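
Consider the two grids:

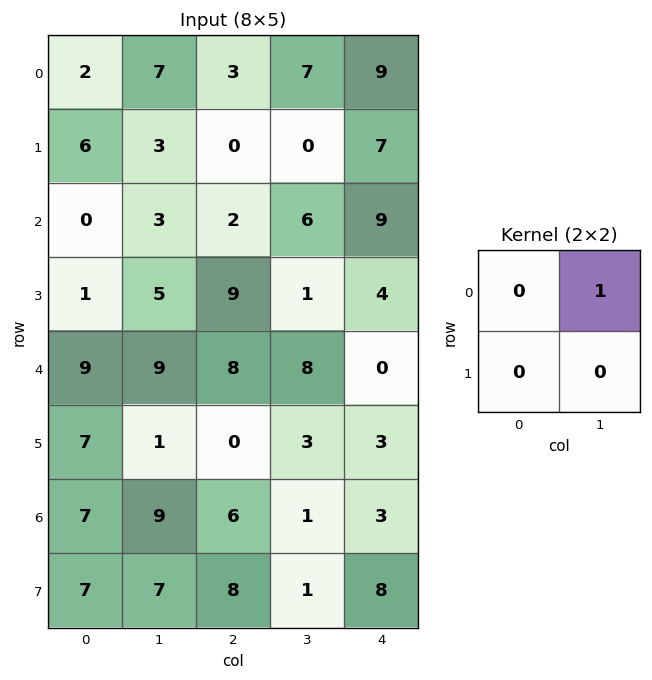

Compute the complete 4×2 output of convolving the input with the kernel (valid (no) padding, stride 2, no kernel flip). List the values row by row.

7 7
3 6
9 8
9 1

Output[0,0]: The receptive field on the input at this output position is [2 7 / 6 3]. Elementwise product with the kernel and sum: 7·1.
Output[0,1]: The receptive field on the input at this output position is [3 7 / 0 0]. Elementwise product with the kernel and sum: 7·1.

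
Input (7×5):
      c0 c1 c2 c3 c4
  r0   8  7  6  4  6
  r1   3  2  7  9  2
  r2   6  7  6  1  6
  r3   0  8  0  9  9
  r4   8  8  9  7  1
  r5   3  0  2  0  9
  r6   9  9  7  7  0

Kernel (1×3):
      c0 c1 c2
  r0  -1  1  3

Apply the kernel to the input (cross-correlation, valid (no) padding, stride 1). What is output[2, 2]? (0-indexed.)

13

The receptive field on the input at this output position is [6 1 6]. Elementwise product with the kernel and sum: 6·-1 + 1·1 + 6·3.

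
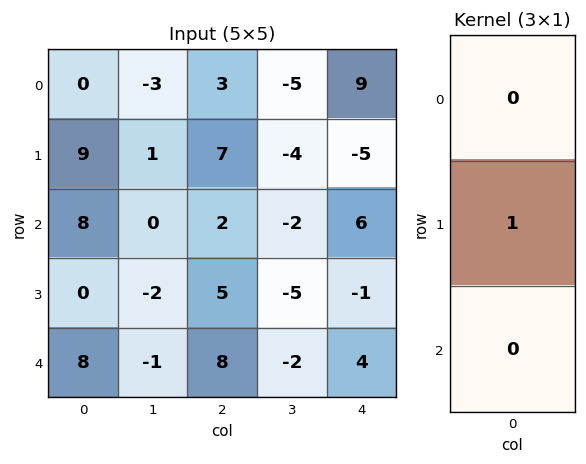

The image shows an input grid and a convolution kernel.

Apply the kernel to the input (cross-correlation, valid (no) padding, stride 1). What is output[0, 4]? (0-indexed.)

The receptive field on the input at this output position is [9 / -5 / 6]. Elementwise product with the kernel and sum: -5·1.

-5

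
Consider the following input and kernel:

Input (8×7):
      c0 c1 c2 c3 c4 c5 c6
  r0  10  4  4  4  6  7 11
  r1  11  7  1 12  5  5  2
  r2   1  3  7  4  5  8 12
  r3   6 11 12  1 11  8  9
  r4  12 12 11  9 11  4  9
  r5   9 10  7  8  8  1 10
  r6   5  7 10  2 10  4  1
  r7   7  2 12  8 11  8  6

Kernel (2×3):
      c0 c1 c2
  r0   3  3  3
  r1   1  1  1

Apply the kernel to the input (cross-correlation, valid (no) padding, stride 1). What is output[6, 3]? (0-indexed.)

The receptive field on the input at this output position is [2 10 4 / 8 11 8]. Elementwise product with the kernel and sum: 2·3 + 10·3 + 4·3 + 8·1 + 11·1 + 8·1.

75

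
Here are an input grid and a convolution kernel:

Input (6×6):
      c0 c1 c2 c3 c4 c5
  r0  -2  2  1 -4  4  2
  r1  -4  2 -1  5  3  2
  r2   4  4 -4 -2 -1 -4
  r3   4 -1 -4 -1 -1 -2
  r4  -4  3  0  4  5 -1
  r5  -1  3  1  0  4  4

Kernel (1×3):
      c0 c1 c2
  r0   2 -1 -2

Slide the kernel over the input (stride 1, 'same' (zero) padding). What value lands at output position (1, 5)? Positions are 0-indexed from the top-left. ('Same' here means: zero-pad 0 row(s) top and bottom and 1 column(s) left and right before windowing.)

The receptive field on the zero-padded input at this output position is [3 2 0]. Elementwise product with the kernel and sum: 3·2 + 2·-1 + 0·-2.

4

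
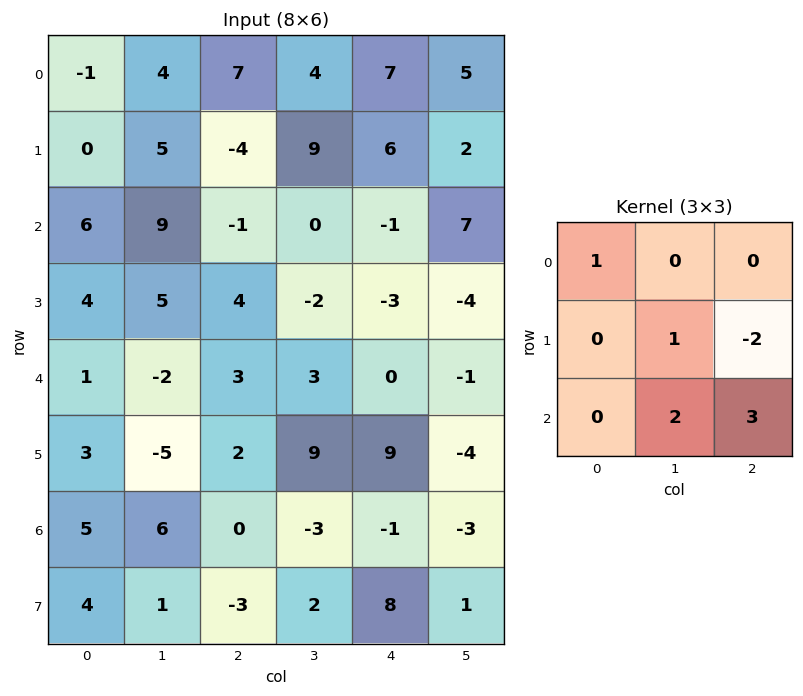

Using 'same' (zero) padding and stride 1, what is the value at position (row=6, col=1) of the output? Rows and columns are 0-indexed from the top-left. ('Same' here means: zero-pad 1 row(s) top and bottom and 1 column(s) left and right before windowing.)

The receptive field on the zero-padded input at this output position is [3 -5 2 / 5 6 0 / 4 1 -3]. Elementwise product with the kernel and sum: 3·1 + 6·1 + 0·-2 + 1·2 + -3·3.

2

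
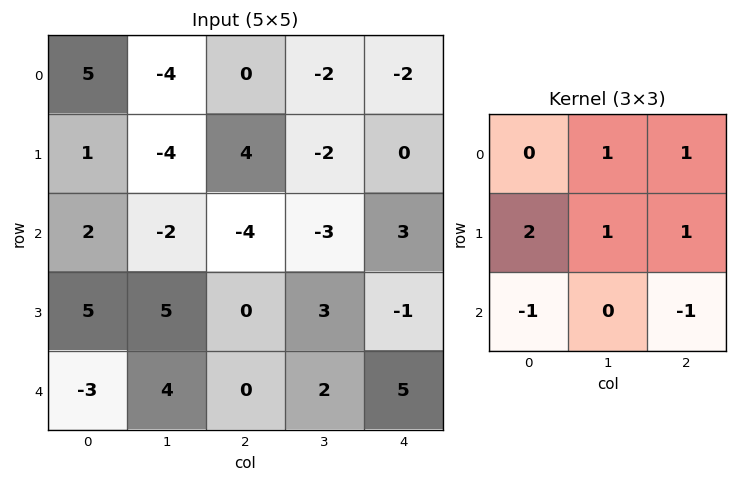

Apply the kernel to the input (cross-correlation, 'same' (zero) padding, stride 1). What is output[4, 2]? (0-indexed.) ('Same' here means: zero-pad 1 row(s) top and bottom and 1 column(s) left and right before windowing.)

13

The receptive field on the zero-padded input at this output position is [5 0 3 / 4 0 2 / 0 0 0]. Elementwise product with the kernel and sum: 0·1 + 3·1 + 4·2 + 0·1 + 2·1 + 0·-1 + 0·-1.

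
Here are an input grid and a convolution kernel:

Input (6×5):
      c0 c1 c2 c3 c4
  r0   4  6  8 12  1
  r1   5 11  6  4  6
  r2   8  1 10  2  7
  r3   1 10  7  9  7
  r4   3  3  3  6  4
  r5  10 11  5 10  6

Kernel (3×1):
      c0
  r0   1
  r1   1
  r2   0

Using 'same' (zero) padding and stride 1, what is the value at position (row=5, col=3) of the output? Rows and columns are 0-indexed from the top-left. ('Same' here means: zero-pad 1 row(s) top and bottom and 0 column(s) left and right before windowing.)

16

The receptive field on the zero-padded input at this output position is [6 / 10 / 0]. Elementwise product with the kernel and sum: 6·1 + 10·1.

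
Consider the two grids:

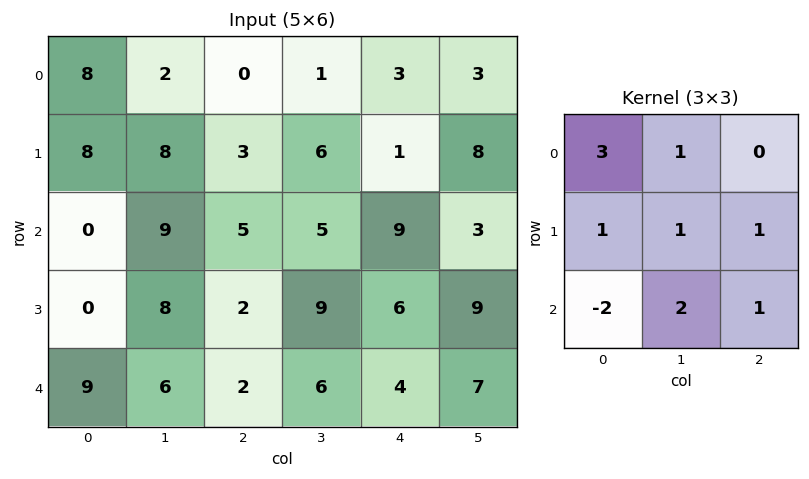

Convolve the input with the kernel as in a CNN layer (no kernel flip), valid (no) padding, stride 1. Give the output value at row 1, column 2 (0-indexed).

The receptive field on the input at this output position is [3 6 1 / 5 5 9 / 2 9 6]. Elementwise product with the kernel and sum: 3·3 + 6·1 + 5·1 + 5·1 + 9·1 + 2·-2 + 9·2 + 6·1.

54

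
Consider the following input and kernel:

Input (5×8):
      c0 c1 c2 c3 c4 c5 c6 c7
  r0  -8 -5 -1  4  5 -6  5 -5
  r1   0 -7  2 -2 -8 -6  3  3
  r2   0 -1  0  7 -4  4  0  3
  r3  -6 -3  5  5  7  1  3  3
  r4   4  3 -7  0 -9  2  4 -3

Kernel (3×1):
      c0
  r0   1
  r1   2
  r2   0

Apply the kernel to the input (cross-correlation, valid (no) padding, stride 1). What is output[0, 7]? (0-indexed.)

The receptive field on the input at this output position is [-5 / 3 / 3]. Elementwise product with the kernel and sum: -5·1 + 3·2.

1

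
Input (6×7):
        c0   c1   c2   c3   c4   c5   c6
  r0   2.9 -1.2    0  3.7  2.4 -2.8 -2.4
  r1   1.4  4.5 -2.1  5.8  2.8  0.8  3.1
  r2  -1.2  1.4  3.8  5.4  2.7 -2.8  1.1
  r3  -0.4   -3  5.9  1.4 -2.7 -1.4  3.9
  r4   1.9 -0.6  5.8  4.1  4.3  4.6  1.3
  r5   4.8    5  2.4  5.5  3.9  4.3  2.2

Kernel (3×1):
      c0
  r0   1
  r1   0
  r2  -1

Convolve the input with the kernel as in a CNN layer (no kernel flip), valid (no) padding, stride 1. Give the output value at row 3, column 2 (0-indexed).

The receptive field on the input at this output position is [5.9 / 5.8 / 2.4]. Elementwise product with the kernel and sum: 5.9·1 + 2.4·-1.

3.5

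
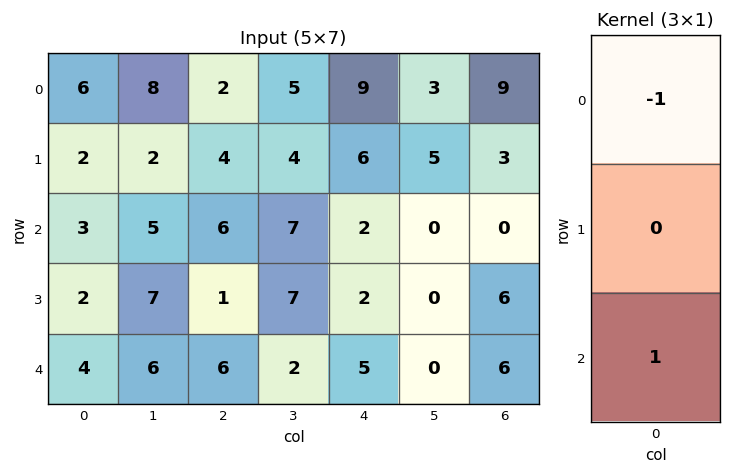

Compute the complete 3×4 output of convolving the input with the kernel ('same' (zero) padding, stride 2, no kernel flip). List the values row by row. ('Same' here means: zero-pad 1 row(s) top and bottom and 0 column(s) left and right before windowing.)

2 4 6 3
0 -3 -4 3
-2 -1 -2 -6

Output[0,0]: The receptive field on the zero-padded input at this output position is [0 / 6 / 2]. Elementwise product with the kernel and sum: 0·-1 + 2·1.
Output[0,1]: The receptive field on the zero-padded input at this output position is [0 / 2 / 4]. Elementwise product with the kernel and sum: 0·-1 + 4·1.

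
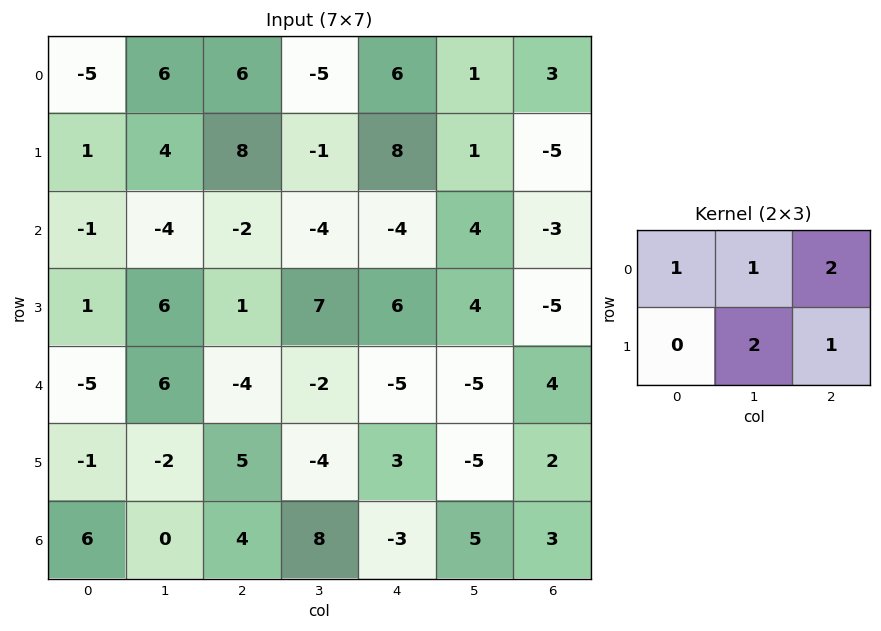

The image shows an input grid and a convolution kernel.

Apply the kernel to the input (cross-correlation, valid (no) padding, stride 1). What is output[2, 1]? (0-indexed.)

The receptive field on the input at this output position is [-4 -2 -4 / 6 1 7]. Elementwise product with the kernel and sum: -4·1 + -2·1 + -4·2 + 1·2 + 7·1.

-5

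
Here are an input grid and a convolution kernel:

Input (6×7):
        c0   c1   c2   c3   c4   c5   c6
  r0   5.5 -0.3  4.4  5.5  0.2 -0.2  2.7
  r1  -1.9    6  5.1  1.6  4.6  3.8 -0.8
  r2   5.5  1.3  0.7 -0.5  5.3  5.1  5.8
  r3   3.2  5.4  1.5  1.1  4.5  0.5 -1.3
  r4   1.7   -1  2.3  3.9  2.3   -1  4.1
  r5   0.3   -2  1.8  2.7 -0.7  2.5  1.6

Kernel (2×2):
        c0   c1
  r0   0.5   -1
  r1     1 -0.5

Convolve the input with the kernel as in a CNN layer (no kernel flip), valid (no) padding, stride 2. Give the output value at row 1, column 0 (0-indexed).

1.95

The receptive field on the input at this output position is [5.5 1.3 / 3.2 5.4]. Elementwise product with the kernel and sum: 5.5·0.5 + 1.3·-1 + 3.2·1 + 5.4·-0.5.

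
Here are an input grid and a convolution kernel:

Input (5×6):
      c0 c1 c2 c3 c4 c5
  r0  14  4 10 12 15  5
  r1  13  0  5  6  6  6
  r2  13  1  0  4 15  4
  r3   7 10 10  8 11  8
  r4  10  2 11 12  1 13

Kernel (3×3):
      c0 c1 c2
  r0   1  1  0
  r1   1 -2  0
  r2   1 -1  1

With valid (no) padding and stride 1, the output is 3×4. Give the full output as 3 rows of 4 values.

Output[0,0]: The receptive field on the input at this output position is [14 4 10 / 13 0 5 / 13 1 0]. Elementwise product with the kernel and sum: 14·1 + 4·1 + 13·1 + 0·-2 + 13·1 + 1·-1 + 0·1.
Output[0,1]: The receptive field on the input at this output position is [4 10 12 / 0 5 6 / 1 0 4]. Elementwise product with the kernel and sum: 4·1 + 10·1 + 0·1 + 5·-2 + 1·1 + 0·-1 + 4·1.

43 9 26 14
31 14 16 -9
20 -6 -2 29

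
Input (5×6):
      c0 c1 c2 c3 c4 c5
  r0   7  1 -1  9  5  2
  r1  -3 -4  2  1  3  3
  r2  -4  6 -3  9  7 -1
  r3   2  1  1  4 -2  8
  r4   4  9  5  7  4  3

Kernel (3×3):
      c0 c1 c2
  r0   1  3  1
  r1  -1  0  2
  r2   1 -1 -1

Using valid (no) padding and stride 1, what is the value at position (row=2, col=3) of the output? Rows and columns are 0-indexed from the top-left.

41

The receptive field on the input at this output position is [9 7 -1 / 4 -2 8 / 7 4 3]. Elementwise product with the kernel and sum: 9·1 + 7·3 + -1·1 + 4·-1 + 8·2 + 7·1 + 4·-1 + 3·-1.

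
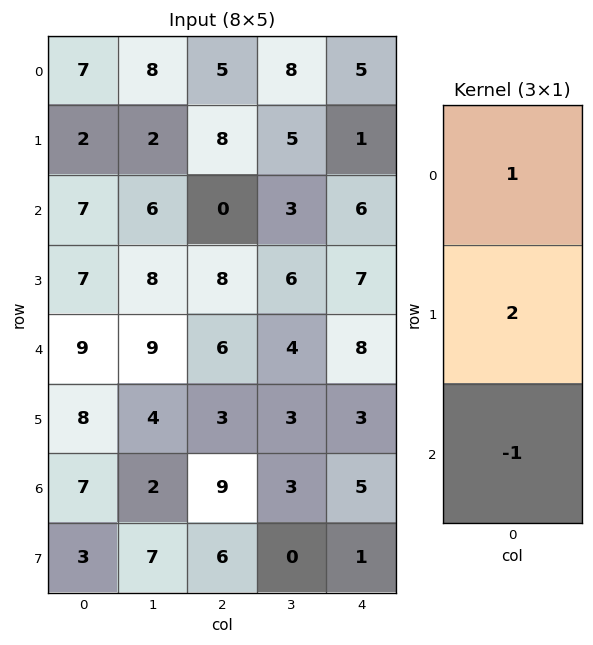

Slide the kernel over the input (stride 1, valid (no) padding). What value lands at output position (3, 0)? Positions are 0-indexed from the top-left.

17

The receptive field on the input at this output position is [7 / 9 / 8]. Elementwise product with the kernel and sum: 7·1 + 9·2 + 8·-1.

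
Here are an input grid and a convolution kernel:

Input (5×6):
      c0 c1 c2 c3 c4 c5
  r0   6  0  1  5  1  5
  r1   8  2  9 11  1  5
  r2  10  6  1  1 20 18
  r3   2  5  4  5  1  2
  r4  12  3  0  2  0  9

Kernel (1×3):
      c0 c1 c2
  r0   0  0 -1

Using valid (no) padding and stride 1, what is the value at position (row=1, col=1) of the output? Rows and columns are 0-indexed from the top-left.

-11

The receptive field on the input at this output position is [2 9 11]. Elementwise product with the kernel and sum: 11·-1.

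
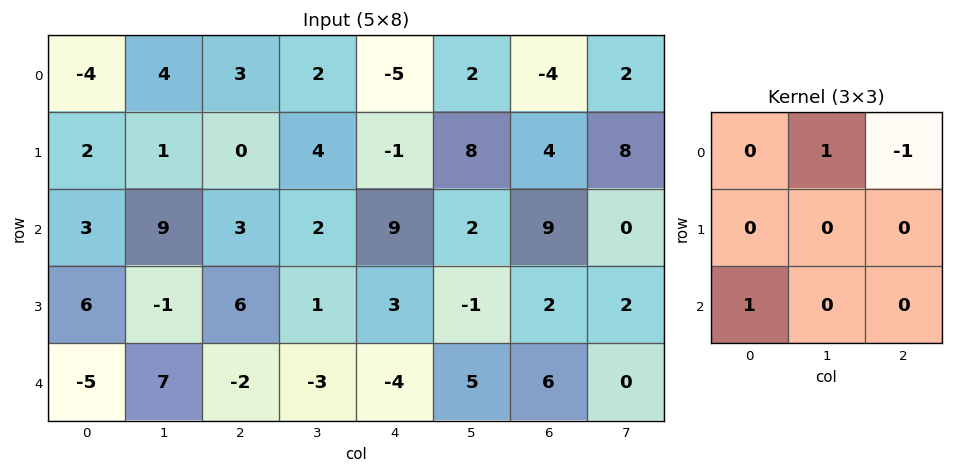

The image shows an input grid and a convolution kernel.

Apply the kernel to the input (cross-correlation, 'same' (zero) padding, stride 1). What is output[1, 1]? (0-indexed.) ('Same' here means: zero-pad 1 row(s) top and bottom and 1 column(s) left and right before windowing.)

4

The receptive field on the zero-padded input at this output position is [-4 4 3 / 2 1 0 / 3 9 3]. Elementwise product with the kernel and sum: 4·1 + 3·-1 + 3·1.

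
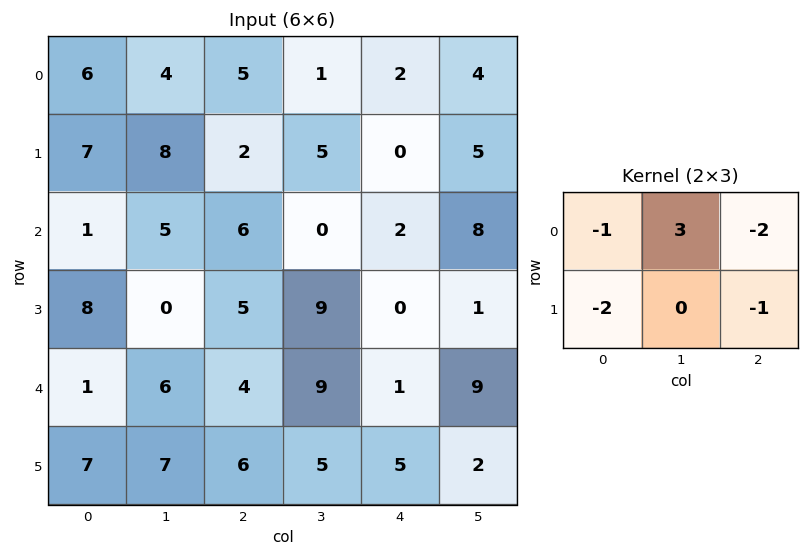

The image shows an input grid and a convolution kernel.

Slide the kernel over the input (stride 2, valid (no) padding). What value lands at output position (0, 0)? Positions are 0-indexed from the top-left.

The receptive field on the input at this output position is [6 4 5 / 7 8 2]. Elementwise product with the kernel and sum: 6·-1 + 4·3 + 5·-2 + 7·-2 + 2·-1.

-20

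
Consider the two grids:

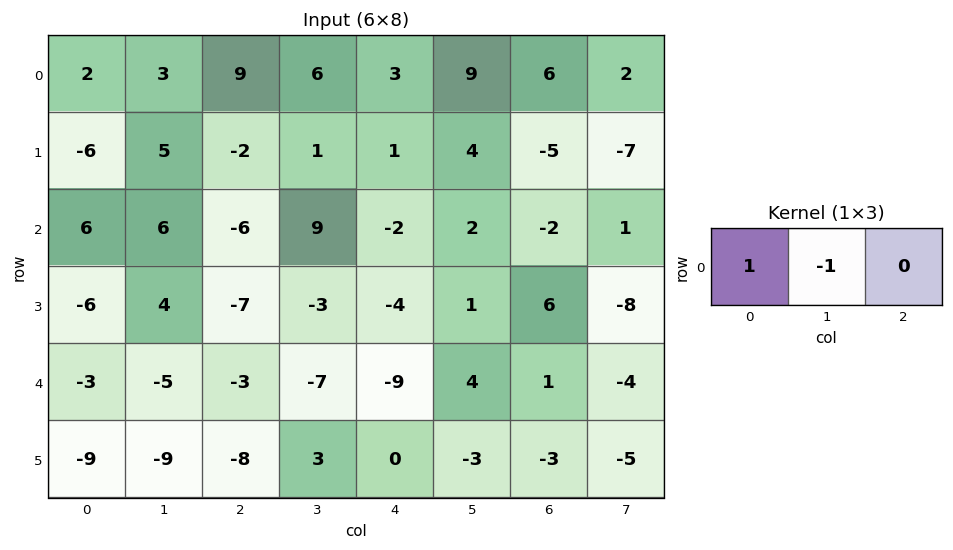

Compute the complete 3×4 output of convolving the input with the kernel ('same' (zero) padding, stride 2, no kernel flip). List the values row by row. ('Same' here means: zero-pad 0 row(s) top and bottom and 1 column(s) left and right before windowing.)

-2 -6 3 3
-6 12 11 4
3 -2 2 3

Output[0,0]: The receptive field on the zero-padded input at this output position is [0 2 3]. Elementwise product with the kernel and sum: 0·1 + 2·-1.
Output[0,1]: The receptive field on the zero-padded input at this output position is [3 9 6]. Elementwise product with the kernel and sum: 3·1 + 9·-1.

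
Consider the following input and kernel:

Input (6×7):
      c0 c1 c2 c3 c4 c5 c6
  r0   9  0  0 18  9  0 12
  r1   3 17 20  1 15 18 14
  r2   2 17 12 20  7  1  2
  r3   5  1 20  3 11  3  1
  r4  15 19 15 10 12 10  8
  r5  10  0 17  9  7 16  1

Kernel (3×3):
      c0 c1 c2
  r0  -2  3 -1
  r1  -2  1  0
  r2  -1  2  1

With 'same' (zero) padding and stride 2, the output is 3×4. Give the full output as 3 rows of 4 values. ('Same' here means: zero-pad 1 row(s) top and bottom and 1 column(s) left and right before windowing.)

32 24 20 22
5 45 14 5
49 75 37 -29

Output[0,0]: The receptive field on the zero-padded input at this output position is [0 0 0 / 0 9 0 / 0 3 17]. Elementwise product with the kernel and sum: 0·-2 + 0·3 + 0·-1 + 0·-2 + 9·1 + 0·-1 + 3·2 + 17·1.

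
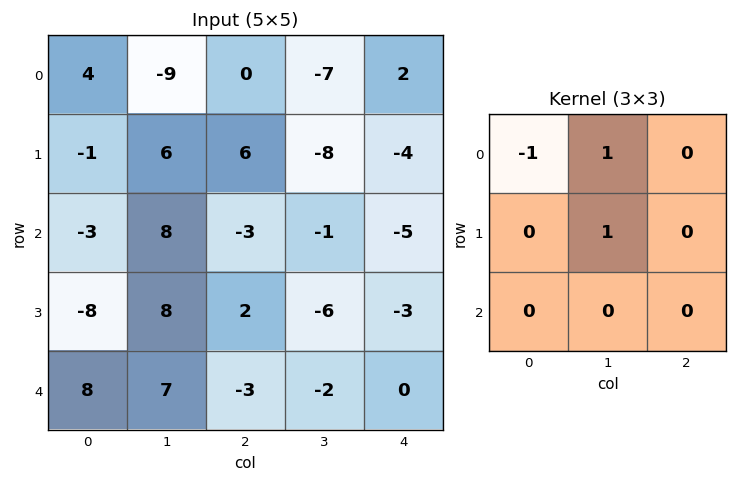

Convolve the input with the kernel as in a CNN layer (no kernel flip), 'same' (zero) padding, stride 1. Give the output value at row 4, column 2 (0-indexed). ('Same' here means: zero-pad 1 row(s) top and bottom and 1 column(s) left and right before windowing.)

-9

The receptive field on the zero-padded input at this output position is [8 2 -6 / 7 -3 -2 / 0 0 0]. Elementwise product with the kernel and sum: 8·-1 + 2·1 + -3·1.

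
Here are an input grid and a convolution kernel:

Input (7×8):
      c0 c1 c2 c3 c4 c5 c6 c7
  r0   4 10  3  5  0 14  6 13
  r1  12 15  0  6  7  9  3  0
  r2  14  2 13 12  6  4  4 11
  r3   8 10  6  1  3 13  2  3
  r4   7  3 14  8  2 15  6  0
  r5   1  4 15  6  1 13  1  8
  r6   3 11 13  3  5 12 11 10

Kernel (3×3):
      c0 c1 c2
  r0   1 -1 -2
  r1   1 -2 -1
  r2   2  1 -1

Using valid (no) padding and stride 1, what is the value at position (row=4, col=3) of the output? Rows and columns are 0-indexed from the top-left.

-34

The receptive field on the input at this output position is [8 2 15 / 6 1 13 / 3 5 12]. Elementwise product with the kernel and sum: 8·1 + 2·-1 + 15·-2 + 6·1 + 1·-2 + 13·-1 + 3·2 + 5·1 + 12·-1.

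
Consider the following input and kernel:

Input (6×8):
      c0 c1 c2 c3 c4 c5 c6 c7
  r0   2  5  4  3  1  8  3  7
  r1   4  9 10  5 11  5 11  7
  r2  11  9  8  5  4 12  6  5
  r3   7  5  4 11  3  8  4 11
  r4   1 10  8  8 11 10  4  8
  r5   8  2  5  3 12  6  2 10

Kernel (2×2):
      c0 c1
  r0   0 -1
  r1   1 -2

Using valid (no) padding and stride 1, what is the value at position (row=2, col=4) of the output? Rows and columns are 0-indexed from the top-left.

The receptive field on the input at this output position is [4 12 / 3 8]. Elementwise product with the kernel and sum: 12·-1 + 3·1 + 8·-2.

-25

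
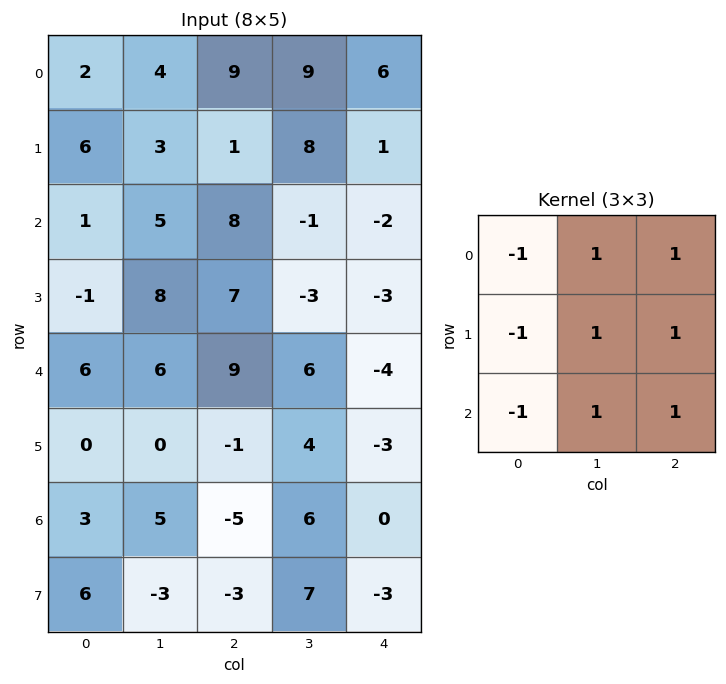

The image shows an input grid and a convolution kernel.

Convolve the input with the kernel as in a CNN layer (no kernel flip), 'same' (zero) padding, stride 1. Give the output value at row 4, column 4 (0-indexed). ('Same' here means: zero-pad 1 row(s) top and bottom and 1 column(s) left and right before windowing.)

-17

The receptive field on the zero-padded input at this output position is [-3 -3 0 / 6 -4 0 / 4 -3 0]. Elementwise product with the kernel and sum: -3·-1 + -3·1 + 0·1 + 6·-1 + -4·1 + 0·1 + 4·-1 + -3·1 + 0·1.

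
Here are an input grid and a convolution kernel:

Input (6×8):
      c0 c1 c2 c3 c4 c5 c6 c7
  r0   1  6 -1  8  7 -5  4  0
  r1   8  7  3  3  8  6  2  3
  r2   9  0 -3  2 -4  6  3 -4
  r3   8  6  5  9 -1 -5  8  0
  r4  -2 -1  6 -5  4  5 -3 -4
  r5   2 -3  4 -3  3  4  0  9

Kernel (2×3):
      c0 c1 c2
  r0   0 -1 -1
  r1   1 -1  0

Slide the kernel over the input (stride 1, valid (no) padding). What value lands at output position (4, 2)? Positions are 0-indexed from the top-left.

8

The receptive field on the input at this output position is [6 -5 4 / 4 -3 3]. Elementwise product with the kernel and sum: -5·-1 + 4·-1 + 4·1 + -3·-1.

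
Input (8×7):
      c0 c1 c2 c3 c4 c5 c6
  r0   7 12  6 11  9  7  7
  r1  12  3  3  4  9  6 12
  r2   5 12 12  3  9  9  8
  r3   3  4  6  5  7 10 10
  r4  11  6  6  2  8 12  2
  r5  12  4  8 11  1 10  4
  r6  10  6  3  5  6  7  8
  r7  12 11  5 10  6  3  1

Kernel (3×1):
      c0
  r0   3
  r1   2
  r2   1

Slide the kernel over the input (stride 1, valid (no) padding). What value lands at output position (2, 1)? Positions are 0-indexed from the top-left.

The receptive field on the input at this output position is [12 / 4 / 6]. Elementwise product with the kernel and sum: 12·3 + 4·2 + 6·1.

50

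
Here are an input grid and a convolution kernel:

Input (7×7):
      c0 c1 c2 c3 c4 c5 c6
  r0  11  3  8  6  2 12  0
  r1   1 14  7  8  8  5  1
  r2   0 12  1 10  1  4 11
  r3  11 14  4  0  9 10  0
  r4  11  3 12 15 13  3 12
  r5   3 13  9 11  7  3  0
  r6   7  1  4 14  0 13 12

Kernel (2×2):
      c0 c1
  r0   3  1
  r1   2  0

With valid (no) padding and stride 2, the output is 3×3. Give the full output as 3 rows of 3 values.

38 44 34
34 21 25
42 69 56

Output[0,0]: The receptive field on the input at this output position is [11 3 / 1 14]. Elementwise product with the kernel and sum: 11·3 + 3·1 + 1·2.
Output[0,1]: The receptive field on the input at this output position is [8 6 / 7 8]. Elementwise product with the kernel and sum: 8·3 + 6·1 + 7·2.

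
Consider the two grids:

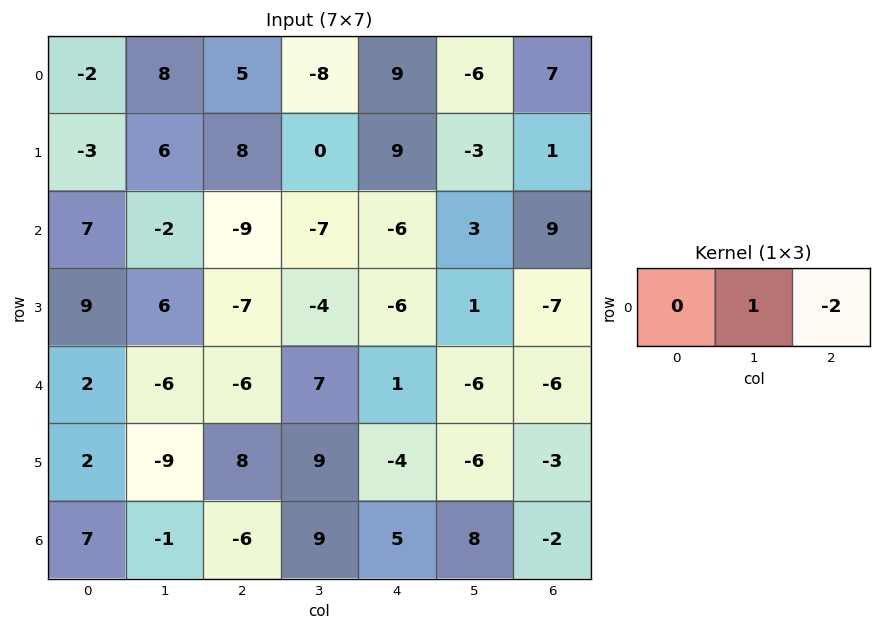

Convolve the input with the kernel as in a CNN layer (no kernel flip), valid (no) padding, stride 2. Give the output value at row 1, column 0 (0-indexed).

16

The receptive field on the input at this output position is [7 -2 -9]. Elementwise product with the kernel and sum: -2·1 + -9·-2.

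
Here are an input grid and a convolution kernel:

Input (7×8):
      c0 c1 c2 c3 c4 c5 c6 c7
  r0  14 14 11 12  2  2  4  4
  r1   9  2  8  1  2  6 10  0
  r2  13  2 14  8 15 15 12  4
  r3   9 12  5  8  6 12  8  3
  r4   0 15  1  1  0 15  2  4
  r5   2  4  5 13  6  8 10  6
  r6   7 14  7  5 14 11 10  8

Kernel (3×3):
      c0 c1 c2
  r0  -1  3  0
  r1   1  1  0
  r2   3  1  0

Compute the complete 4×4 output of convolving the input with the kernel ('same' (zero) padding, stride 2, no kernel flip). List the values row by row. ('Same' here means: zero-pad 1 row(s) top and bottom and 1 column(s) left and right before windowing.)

Output[0,0]: The receptive field on the zero-padded input at this output position is [0 0 0 / 0 14 14 / 0 9 2]. Elementwise product with the kernel and sum: 0·-1 + 0·3 + 0·1 + 14·1 + 0·3 + 9·1.
Output[0,1]: The receptive field on the zero-padded input at this output position is [0 0 0 / 14 11 12 / 2 8 1]. Elementwise product with the kernel and sum: 0·-1 + 0·3 + 14·1 + 11·1 + 2·3 + 8·1.

23 39 19 34
49 79 58 95
29 36 56 63
13 32 24 43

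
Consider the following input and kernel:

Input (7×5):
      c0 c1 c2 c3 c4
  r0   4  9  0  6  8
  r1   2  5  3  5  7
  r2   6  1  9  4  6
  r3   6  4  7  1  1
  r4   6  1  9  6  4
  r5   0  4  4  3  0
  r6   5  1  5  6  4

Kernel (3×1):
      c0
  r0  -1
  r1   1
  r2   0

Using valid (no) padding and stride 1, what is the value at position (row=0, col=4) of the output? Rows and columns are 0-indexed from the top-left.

The receptive field on the input at this output position is [8 / 7 / 6]. Elementwise product with the kernel and sum: 8·-1 + 7·1.

-1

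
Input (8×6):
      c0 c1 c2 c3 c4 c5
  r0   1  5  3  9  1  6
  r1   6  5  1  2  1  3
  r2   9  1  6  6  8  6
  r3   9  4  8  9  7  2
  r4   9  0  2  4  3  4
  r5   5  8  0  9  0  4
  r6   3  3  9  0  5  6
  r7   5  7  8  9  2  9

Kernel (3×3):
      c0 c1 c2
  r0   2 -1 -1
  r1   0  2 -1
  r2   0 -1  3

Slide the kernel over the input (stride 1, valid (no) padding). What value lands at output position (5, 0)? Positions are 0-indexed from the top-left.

The receptive field on the input at this output position is [5 8 0 / 3 3 9 / 5 7 8]. Elementwise product with the kernel and sum: 5·2 + 8·-1 + 0·-1 + 3·2 + 9·-1 + 7·-1 + 8·3.

16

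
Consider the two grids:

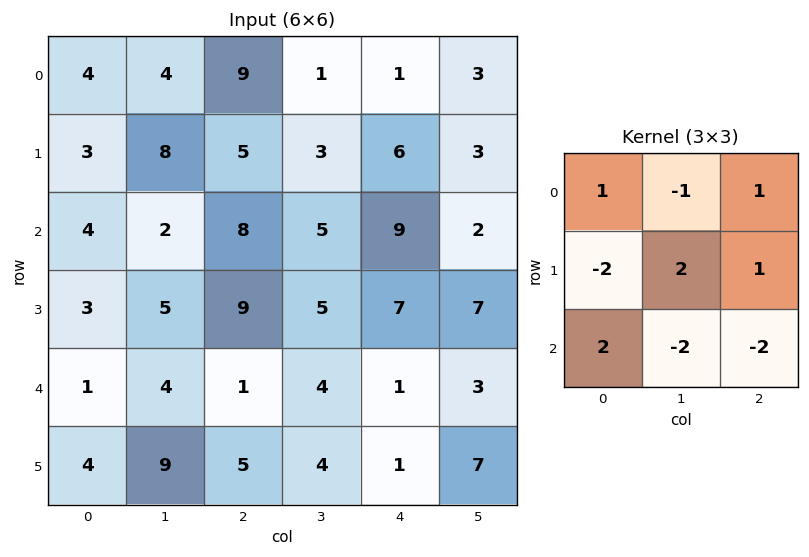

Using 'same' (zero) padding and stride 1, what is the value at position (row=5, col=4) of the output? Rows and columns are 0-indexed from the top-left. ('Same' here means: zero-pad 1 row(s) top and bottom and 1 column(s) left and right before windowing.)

7

The receptive field on the zero-padded input at this output position is [4 1 3 / 4 1 7 / 0 0 0]. Elementwise product with the kernel and sum: 4·1 + 1·-1 + 3·1 + 4·-2 + 1·2 + 7·1 + 0·2 + 0·-2 + 0·-2.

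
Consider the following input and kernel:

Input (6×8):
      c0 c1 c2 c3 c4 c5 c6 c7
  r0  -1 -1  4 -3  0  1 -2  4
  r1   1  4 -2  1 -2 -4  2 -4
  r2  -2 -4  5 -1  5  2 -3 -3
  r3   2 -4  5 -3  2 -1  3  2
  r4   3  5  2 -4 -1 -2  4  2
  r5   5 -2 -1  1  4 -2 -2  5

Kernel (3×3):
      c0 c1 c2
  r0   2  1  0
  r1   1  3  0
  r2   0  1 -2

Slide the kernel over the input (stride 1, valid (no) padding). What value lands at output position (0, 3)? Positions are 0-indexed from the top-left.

-10

The receptive field on the input at this output position is [-3 0 1 / 1 -2 -4 / -1 5 2]. Elementwise product with the kernel and sum: -3·2 + 0·1 + 1·1 + -2·3 + 5·1 + 2·-2.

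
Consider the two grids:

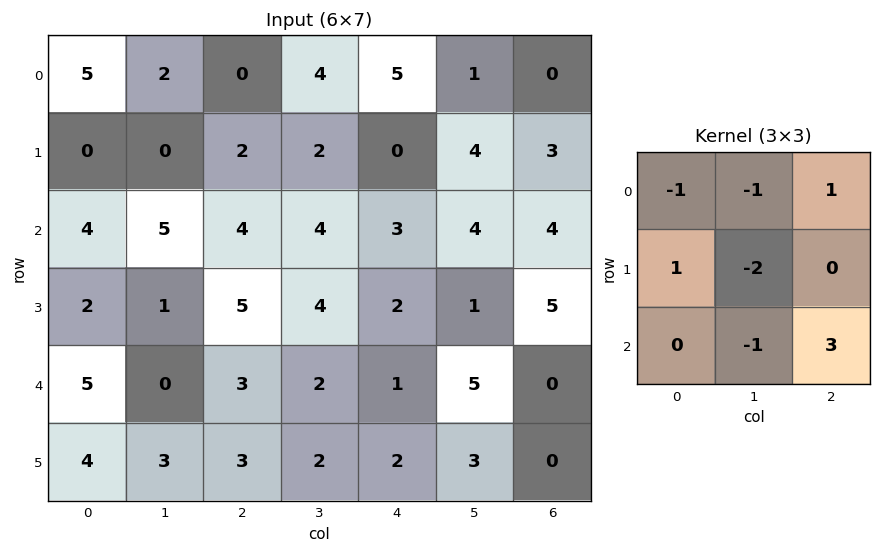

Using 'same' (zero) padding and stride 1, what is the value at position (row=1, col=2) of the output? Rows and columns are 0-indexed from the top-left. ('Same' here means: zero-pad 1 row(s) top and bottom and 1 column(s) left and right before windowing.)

The receptive field on the zero-padded input at this output position is [2 0 4 / 0 2 2 / 5 4 4]. Elementwise product with the kernel and sum: 2·-1 + 0·-1 + 4·1 + 0·1 + 2·-2 + 4·-1 + 4·3.

6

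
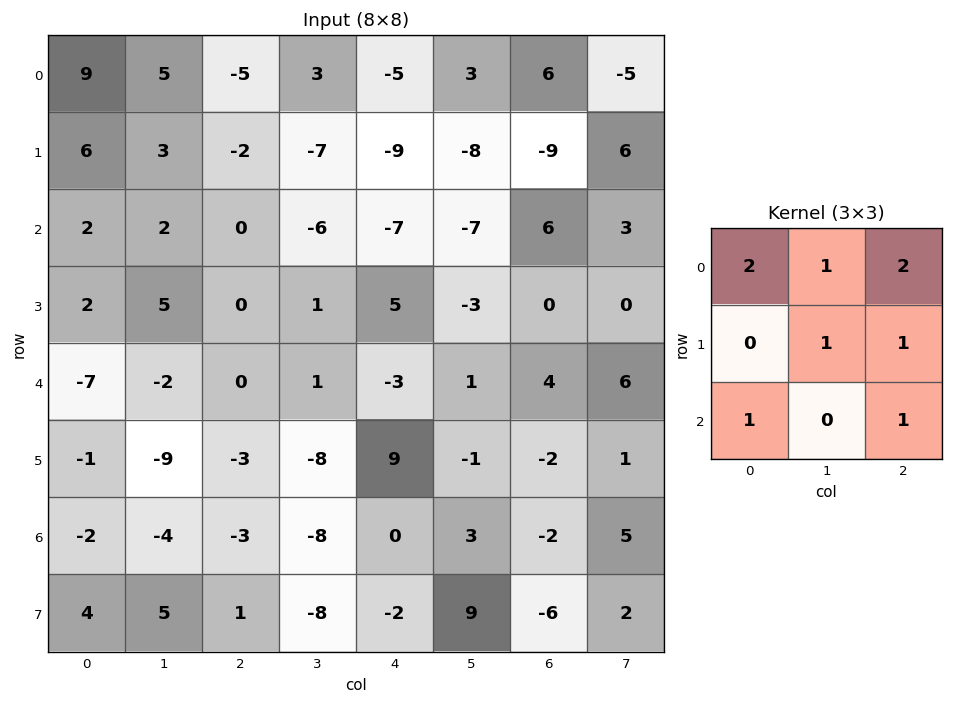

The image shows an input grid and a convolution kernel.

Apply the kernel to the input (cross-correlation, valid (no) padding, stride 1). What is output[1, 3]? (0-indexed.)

The receptive field on the input at this output position is [-7 -9 -8 / -6 -7 -7 / 1 5 -3]. Elementwise product with the kernel and sum: -7·2 + -9·1 + -8·2 + -7·1 + -7·1 + 1·1 + -3·1.

-55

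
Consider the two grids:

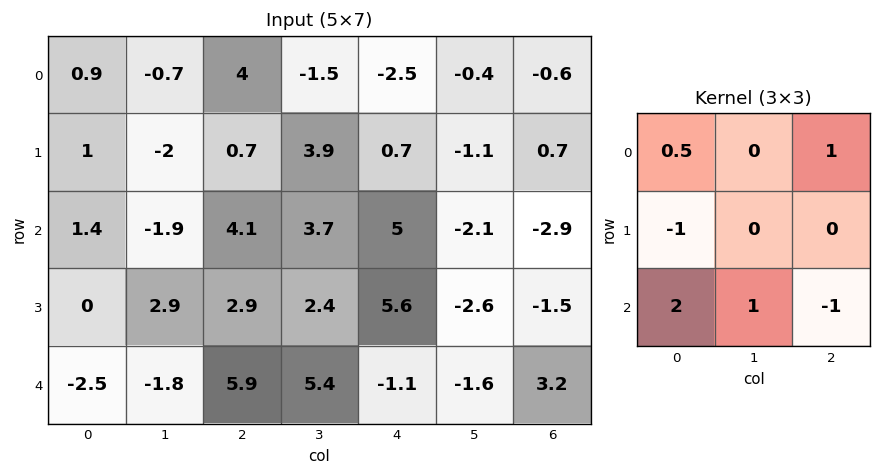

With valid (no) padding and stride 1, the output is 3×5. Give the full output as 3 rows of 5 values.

Output[0,0]: The receptive field on the input at this output position is [0.9 -0.7 4 / 1 -2 0.7 / 1.4 -1.9 4.1]. Elementwise product with the kernel and sum: 0.9·0.5 + 4·1 + 1·-1 + 1.4·2 + -1.9·1 + 4.1·-1.

0.25 -3.25 5.7 9.45 8.25
-0.2 11.1 -0.45 10.15 6.15
-7.9 -3.25 22.45 8.65 -13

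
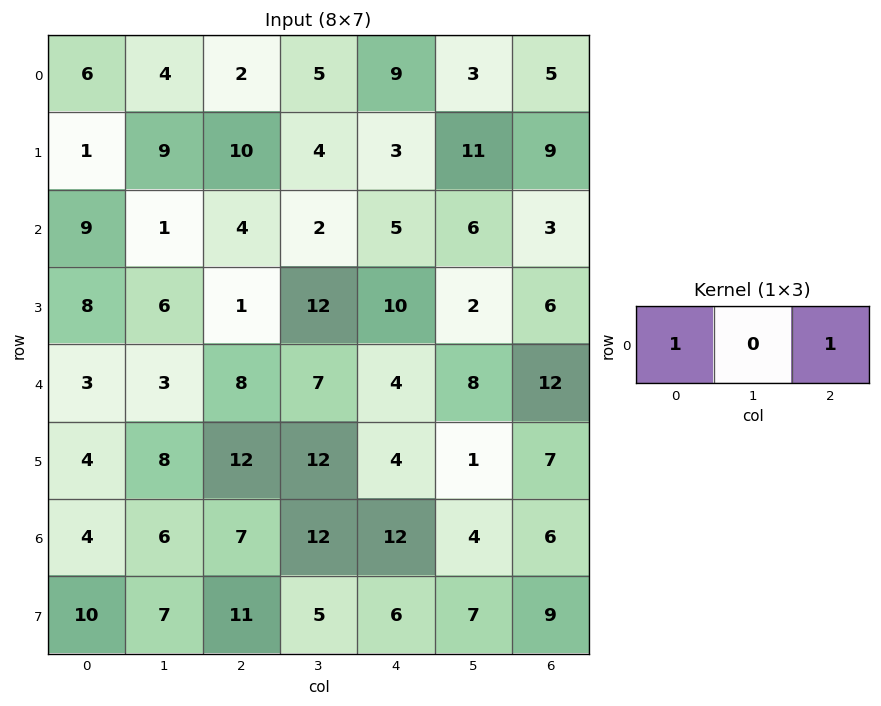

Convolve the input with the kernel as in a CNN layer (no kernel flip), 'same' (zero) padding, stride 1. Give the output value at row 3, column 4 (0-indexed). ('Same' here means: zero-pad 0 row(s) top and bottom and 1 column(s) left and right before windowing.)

The receptive field on the zero-padded input at this output position is [12 10 2]. Elementwise product with the kernel and sum: 12·1 + 2·1.

14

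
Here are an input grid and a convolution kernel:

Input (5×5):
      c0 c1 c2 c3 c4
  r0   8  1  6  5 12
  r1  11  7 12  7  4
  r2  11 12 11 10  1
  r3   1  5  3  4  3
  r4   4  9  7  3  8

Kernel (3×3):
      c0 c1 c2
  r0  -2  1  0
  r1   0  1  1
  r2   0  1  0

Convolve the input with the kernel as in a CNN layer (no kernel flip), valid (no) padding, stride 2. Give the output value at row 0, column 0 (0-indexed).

The receptive field on the input at this output position is [8 1 6 / 11 7 12 / 11 12 11]. Elementwise product with the kernel and sum: 8·-2 + 1·1 + 7·1 + 12·1 + 12·1.

16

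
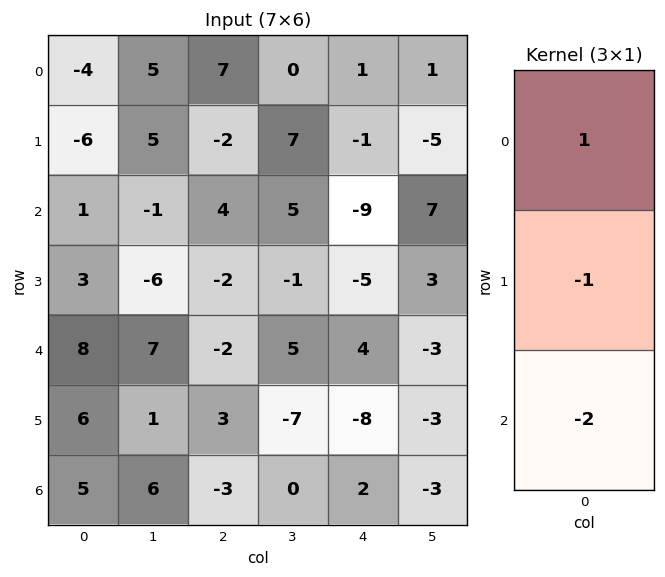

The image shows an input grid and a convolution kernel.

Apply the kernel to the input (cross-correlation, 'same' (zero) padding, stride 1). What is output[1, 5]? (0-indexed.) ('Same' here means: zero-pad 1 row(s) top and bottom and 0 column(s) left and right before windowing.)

-8

The receptive field on the zero-padded input at this output position is [1 / -5 / 7]. Elementwise product with the kernel and sum: 1·1 + -5·-1 + 7·-2.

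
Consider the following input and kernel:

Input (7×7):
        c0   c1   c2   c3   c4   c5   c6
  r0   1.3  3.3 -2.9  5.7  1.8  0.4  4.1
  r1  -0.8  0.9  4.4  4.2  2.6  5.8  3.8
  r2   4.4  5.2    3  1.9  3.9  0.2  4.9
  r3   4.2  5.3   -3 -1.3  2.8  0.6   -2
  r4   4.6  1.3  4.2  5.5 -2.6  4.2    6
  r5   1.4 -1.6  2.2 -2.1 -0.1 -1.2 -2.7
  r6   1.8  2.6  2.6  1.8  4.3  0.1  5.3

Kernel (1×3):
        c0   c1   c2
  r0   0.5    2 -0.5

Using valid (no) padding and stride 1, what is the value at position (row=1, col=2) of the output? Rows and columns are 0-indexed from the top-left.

The receptive field on the input at this output position is [4.4 4.2 2.6]. Elementwise product with the kernel and sum: 4.4·0.5 + 4.2·2 + 2.6·-0.5.

9.3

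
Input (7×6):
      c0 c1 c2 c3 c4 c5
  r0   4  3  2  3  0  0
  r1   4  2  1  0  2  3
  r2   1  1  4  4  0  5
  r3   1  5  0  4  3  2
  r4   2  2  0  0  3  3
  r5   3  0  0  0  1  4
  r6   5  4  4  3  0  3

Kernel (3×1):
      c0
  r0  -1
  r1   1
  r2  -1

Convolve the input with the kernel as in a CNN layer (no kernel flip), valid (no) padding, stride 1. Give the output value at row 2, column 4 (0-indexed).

0

The receptive field on the input at this output position is [0 / 3 / 3]. Elementwise product with the kernel and sum: 0·-1 + 3·1 + 3·-1.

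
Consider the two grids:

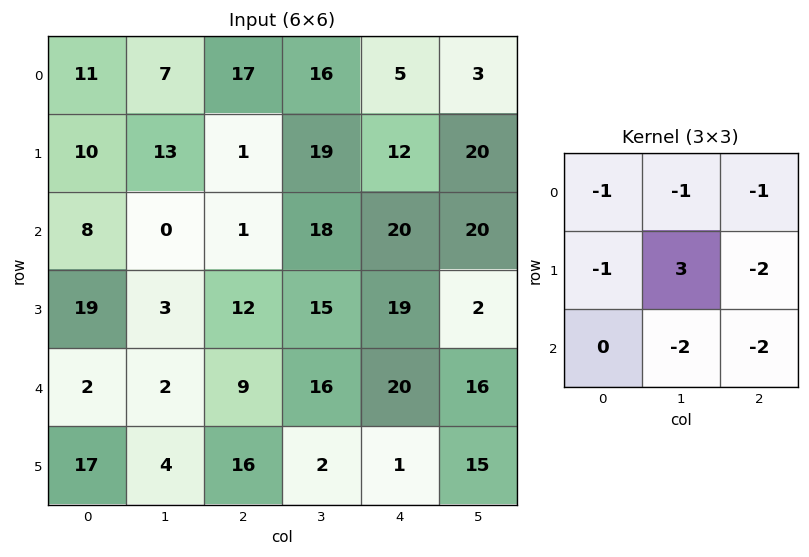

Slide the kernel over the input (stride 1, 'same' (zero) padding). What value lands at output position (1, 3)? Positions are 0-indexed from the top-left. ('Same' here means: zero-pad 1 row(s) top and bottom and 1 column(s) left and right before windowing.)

The receptive field on the zero-padded input at this output position is [17 16 5 / 1 19 12 / 1 18 20]. Elementwise product with the kernel and sum: 17·-1 + 16·-1 + 5·-1 + 1·-1 + 19·3 + 12·-2 + 18·-2 + 20·-2.

-82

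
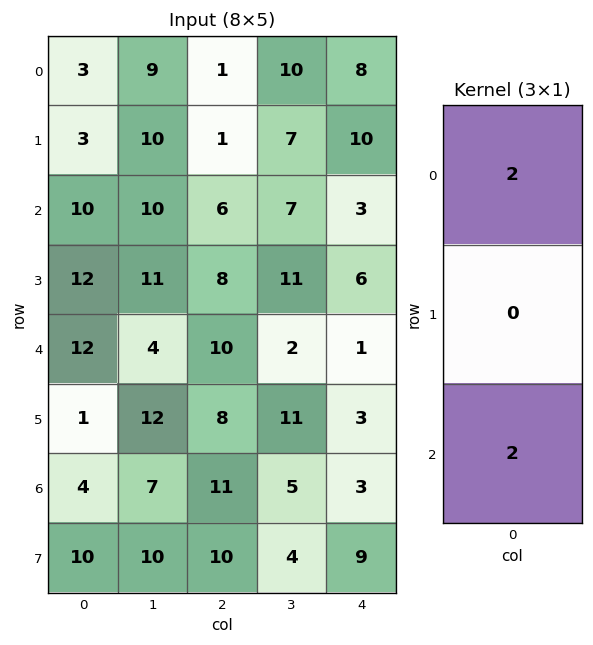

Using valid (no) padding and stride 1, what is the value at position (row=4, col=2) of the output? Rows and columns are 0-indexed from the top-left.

The receptive field on the input at this output position is [10 / 8 / 11]. Elementwise product with the kernel and sum: 10·2 + 11·2.

42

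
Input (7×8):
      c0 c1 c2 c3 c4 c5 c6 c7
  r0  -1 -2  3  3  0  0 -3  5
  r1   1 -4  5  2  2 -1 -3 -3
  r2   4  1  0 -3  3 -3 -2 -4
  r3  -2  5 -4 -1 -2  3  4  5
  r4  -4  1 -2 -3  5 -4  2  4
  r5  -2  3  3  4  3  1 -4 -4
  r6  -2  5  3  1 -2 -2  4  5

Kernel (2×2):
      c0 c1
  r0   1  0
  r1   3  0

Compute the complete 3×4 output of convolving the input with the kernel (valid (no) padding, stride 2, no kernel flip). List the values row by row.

Output[0,0]: The receptive field on the input at this output position is [-1 -2 / 1 -4]. Elementwise product with the kernel and sum: -1·1 + 1·3.

2 18 6 -12
-2 -12 -3 10
-10 7 14 -10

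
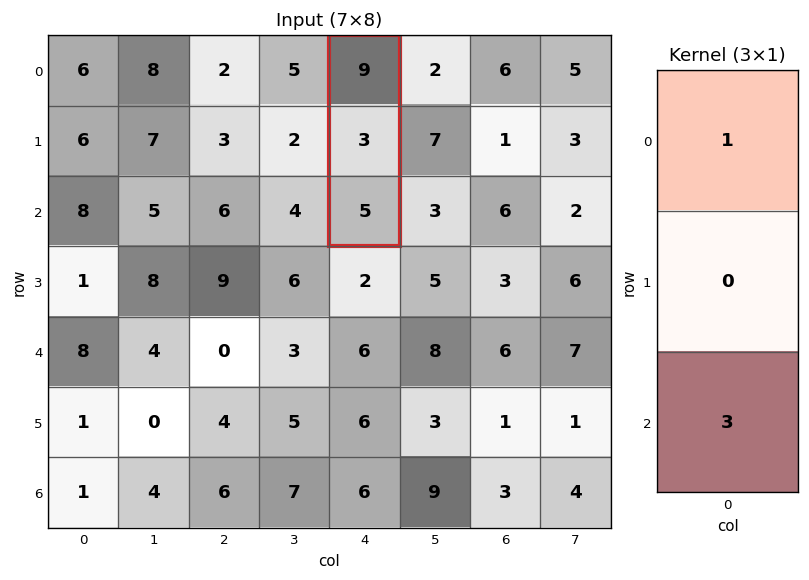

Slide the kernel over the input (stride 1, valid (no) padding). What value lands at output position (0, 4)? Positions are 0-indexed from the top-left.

The receptive field on the input at this output position is [9 / 3 / 5]. Elementwise product with the kernel and sum: 9·1 + 5·3.

24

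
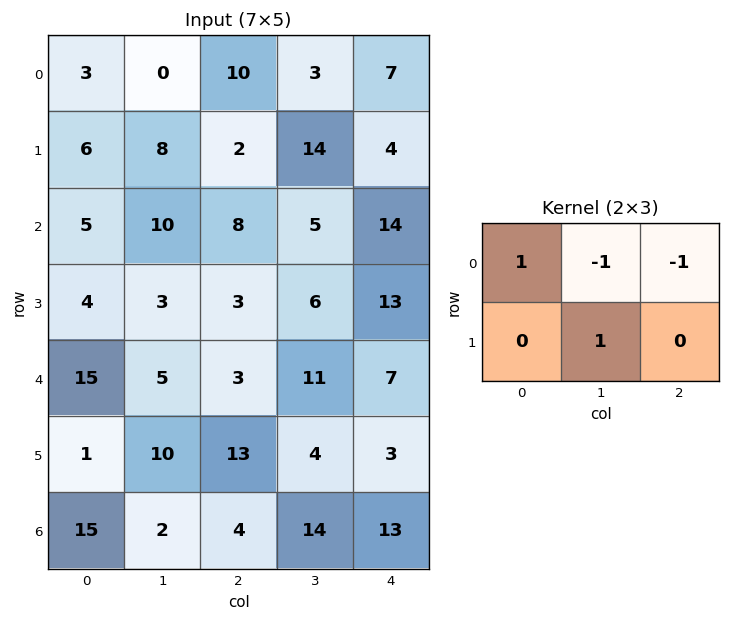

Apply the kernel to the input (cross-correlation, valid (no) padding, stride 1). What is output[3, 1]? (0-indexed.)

The receptive field on the input at this output position is [3 3 6 / 5 3 11]. Elementwise product with the kernel and sum: 3·1 + 3·-1 + 6·-1 + 3·1.

-3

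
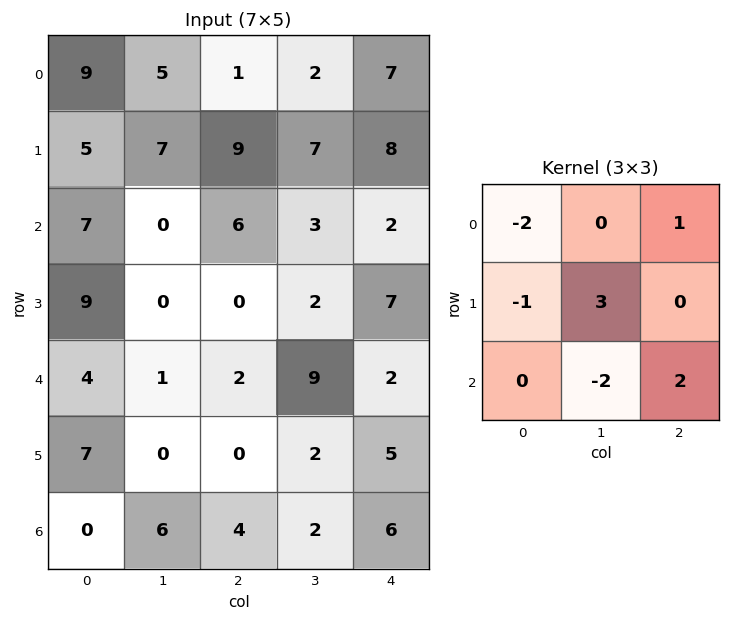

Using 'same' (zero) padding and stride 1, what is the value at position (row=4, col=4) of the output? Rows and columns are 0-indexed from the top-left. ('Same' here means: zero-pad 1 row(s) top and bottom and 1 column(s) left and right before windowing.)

The receptive field on the zero-padded input at this output position is [2 7 0 / 9 2 0 / 2 5 0]. Elementwise product with the kernel and sum: 2·-2 + 0·1 + 9·-1 + 2·3 + 5·-2 + 0·2.

-17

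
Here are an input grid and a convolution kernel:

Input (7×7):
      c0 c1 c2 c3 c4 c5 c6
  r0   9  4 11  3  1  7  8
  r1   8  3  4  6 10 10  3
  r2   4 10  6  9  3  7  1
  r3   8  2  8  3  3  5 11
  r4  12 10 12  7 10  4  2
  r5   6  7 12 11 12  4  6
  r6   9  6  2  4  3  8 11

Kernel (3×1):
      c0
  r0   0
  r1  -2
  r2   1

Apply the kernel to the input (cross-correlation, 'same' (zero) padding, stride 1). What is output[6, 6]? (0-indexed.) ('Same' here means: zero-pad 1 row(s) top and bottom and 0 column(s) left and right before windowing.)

The receptive field on the zero-padded input at this output position is [6 / 11 / 0]. Elementwise product with the kernel and sum: 11·-2 + 0·1.

-22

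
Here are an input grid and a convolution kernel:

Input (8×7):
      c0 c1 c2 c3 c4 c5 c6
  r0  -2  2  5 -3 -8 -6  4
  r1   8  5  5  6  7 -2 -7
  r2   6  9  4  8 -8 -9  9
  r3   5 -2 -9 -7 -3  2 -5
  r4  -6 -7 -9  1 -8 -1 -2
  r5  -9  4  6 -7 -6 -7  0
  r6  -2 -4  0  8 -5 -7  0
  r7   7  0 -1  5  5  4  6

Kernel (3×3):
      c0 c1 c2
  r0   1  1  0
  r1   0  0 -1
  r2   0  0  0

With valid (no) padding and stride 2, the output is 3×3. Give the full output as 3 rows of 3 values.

Output[0,0]: The receptive field on the input at this output position is [-2 2 5 / 8 5 5 / 6 9 4]. Elementwise product with the kernel and sum: -2·1 + 2·1 + 5·-1.
Output[0,1]: The receptive field on the input at this output position is [5 -3 -8 / 5 6 7 / 4 8 -8]. Elementwise product with the kernel and sum: 5·1 + -3·1 + 7·-1.

-5 -5 -7
24 15 -12
-19 -2 -9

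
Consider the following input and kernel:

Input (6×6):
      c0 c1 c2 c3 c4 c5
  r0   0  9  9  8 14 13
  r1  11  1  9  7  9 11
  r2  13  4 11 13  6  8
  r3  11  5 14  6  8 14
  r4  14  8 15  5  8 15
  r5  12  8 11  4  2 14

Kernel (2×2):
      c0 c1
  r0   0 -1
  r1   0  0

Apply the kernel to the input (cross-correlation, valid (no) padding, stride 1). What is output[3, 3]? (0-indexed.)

The receptive field on the input at this output position is [6 8 / 5 8]. Elementwise product with the kernel and sum: 8·-1.

-8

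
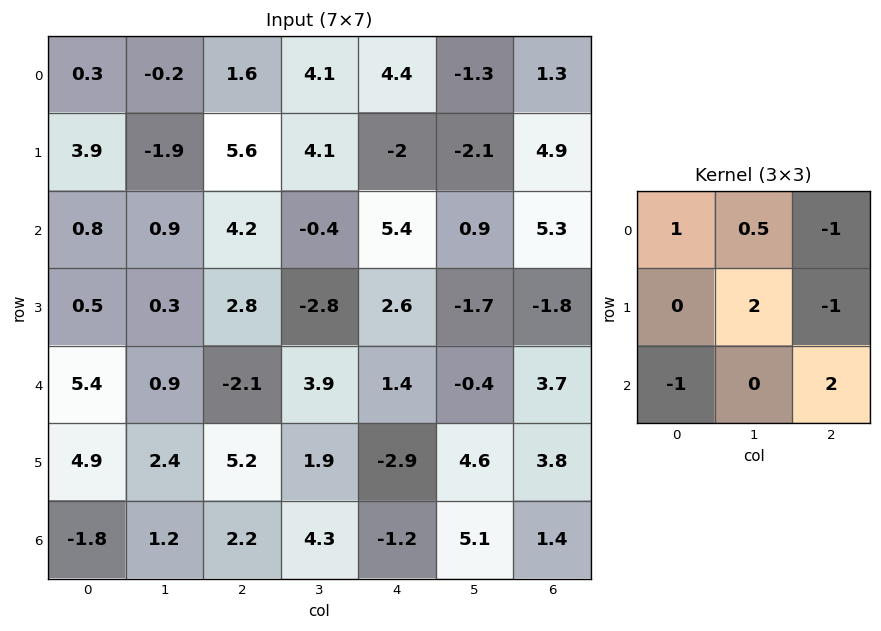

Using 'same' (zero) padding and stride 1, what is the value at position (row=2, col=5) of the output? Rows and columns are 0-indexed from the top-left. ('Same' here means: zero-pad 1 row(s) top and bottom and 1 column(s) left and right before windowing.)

-17.65

The receptive field on the zero-padded input at this output position is [-2 -2.1 4.9 / 5.4 0.9 5.3 / 2.6 -1.7 -1.8]. Elementwise product with the kernel and sum: -2·1 + -2.1·0.5 + 4.9·-1 + 0.9·2 + 5.3·-1 + 2.6·-1 + -1.8·2.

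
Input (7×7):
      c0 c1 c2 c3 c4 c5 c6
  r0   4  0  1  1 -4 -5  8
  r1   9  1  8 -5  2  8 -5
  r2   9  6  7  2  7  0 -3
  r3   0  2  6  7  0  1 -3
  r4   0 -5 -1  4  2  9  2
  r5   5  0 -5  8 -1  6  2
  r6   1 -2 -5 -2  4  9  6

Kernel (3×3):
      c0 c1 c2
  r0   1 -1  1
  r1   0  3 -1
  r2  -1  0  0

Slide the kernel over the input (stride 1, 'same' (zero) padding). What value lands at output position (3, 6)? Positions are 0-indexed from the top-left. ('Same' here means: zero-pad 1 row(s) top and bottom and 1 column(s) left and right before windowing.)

-15

The receptive field on the zero-padded input at this output position is [0 -3 0 / 1 -3 0 / 9 2 0]. Elementwise product with the kernel and sum: 0·1 + -3·-1 + 0·1 + -3·3 + 0·-1 + 9·-1.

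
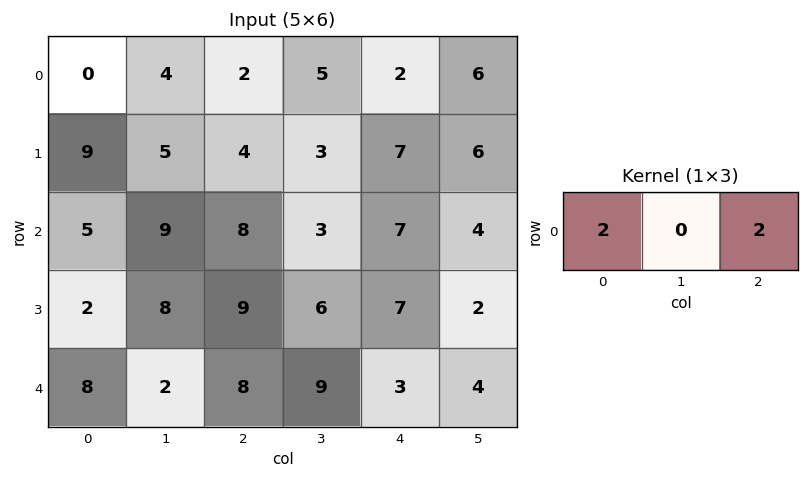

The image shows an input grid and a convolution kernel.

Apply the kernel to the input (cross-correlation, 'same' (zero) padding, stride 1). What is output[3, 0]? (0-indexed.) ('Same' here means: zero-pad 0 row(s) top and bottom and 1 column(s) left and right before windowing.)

16

The receptive field on the zero-padded input at this output position is [0 2 8]. Elementwise product with the kernel and sum: 0·2 + 8·2.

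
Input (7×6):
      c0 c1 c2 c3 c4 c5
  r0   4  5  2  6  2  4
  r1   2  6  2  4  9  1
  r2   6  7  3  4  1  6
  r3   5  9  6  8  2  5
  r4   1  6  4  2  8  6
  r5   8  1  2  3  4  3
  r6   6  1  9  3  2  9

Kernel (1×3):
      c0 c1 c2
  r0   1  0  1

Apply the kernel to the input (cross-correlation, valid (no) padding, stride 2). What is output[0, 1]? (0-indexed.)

The receptive field on the input at this output position is [2 6 2]. Elementwise product with the kernel and sum: 2·1 + 2·1.

4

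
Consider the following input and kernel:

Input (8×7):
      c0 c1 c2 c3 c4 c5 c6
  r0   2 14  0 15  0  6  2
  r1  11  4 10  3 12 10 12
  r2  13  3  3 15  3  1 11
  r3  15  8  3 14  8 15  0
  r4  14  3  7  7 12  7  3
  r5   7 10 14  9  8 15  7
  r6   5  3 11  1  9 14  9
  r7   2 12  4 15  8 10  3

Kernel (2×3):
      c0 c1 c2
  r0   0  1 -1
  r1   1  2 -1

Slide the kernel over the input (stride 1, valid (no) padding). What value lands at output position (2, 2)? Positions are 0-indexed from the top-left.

The receptive field on the input at this output position is [3 15 3 / 3 14 8]. Elementwise product with the kernel and sum: 15·1 + 3·-1 + 3·1 + 14·2 + 8·-1.

35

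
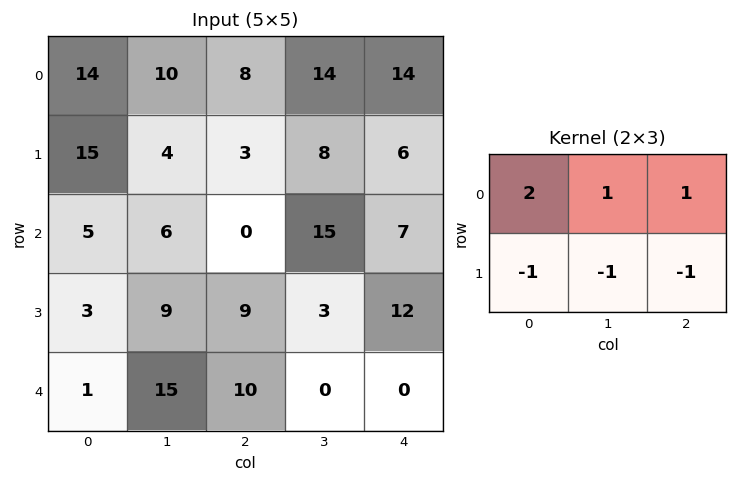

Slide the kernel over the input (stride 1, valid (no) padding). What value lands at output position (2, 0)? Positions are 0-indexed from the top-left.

The receptive field on the input at this output position is [5 6 0 / 3 9 9]. Elementwise product with the kernel and sum: 5·2 + 6·1 + 0·1 + 3·-1 + 9·-1 + 9·-1.

-5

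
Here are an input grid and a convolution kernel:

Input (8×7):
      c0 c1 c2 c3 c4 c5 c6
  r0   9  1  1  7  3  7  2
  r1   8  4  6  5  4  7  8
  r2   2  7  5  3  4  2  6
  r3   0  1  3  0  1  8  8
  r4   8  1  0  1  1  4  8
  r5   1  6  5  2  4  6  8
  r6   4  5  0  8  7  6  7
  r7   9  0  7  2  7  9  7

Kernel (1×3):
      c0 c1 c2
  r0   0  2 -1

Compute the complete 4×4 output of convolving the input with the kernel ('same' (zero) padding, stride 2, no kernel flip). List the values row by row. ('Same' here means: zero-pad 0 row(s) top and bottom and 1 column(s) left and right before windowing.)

17 -5 -1 4
-3 7 6 12
15 -1 -2 16
3 -8 8 14

Output[0,0]: The receptive field on the zero-padded input at this output position is [0 9 1]. Elementwise product with the kernel and sum: 9·2 + 1·-1.
Output[0,1]: The receptive field on the zero-padded input at this output position is [1 1 7]. Elementwise product with the kernel and sum: 1·2 + 7·-1.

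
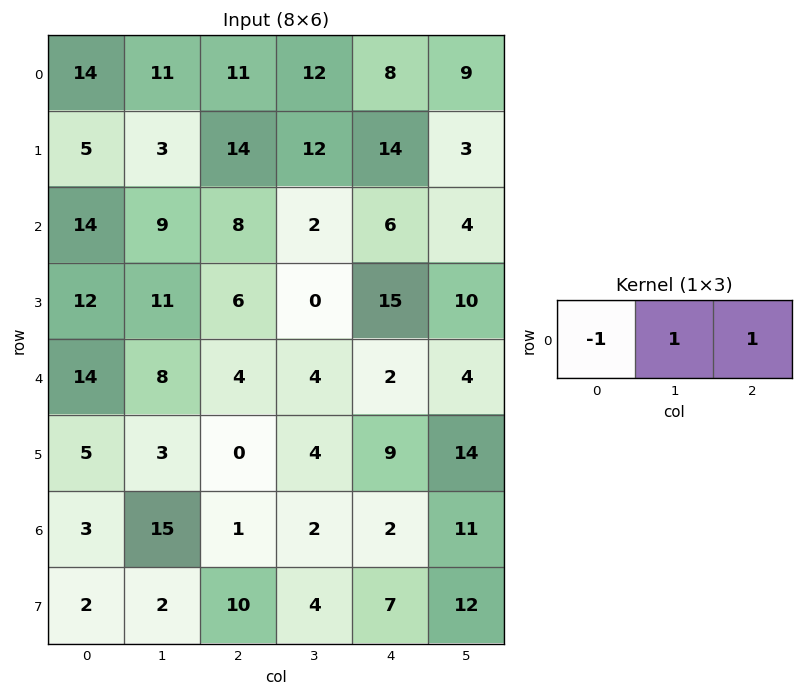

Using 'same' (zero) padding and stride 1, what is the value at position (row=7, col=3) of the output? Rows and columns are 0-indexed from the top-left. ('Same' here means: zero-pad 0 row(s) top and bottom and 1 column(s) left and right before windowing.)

The receptive field on the zero-padded input at this output position is [10 4 7]. Elementwise product with the kernel and sum: 10·-1 + 4·1 + 7·1.

1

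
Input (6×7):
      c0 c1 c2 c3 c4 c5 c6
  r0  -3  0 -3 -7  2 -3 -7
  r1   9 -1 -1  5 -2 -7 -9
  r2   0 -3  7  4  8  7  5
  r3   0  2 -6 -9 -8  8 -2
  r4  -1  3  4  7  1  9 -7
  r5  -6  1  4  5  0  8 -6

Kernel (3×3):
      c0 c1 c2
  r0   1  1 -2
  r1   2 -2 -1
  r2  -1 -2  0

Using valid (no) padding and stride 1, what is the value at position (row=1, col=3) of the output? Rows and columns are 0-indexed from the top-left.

27

The receptive field on the input at this output position is [5 -2 -7 / 4 8 7 / -9 -8 8]. Elementwise product with the kernel and sum: 5·1 + -2·1 + -7·-2 + 4·2 + 8·-2 + 7·-1 + -9·-1 + -8·-2.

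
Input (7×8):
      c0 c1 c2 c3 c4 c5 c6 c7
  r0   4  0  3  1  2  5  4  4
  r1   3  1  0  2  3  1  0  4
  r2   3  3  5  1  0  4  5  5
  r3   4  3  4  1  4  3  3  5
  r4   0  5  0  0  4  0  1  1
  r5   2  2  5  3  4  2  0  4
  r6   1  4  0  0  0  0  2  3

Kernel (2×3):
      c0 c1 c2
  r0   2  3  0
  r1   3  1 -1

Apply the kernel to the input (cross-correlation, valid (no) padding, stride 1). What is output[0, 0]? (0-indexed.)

The receptive field on the input at this output position is [4 0 3 / 3 1 0]. Elementwise product with the kernel and sum: 4·2 + 0·3 + 3·3 + 1·1 + 0·-1.

18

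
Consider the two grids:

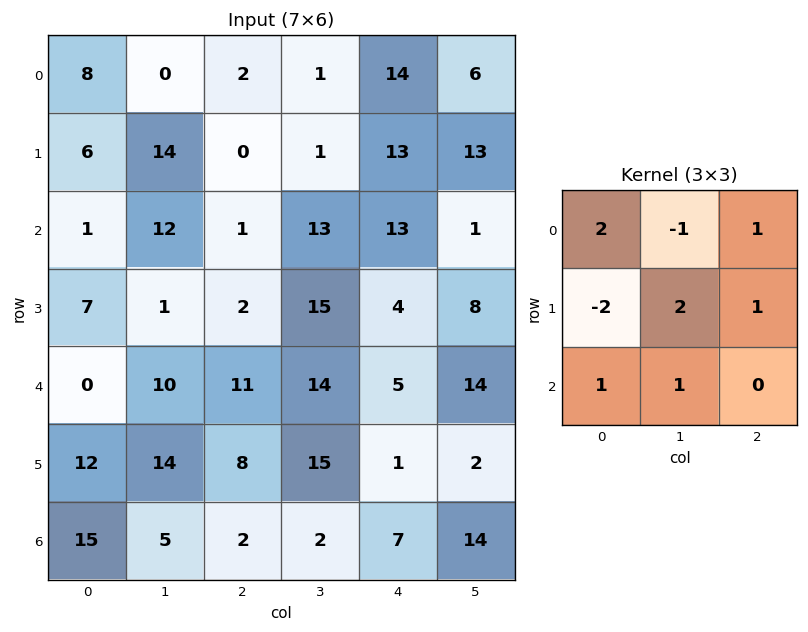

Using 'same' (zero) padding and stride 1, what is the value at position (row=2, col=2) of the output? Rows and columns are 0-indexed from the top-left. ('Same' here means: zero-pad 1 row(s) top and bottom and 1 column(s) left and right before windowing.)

The receptive field on the zero-padded input at this output position is [14 0 1 / 12 1 13 / 1 2 15]. Elementwise product with the kernel and sum: 14·2 + 0·-1 + 1·1 + 12·-2 + 1·2 + 13·1 + 1·1 + 2·1.

23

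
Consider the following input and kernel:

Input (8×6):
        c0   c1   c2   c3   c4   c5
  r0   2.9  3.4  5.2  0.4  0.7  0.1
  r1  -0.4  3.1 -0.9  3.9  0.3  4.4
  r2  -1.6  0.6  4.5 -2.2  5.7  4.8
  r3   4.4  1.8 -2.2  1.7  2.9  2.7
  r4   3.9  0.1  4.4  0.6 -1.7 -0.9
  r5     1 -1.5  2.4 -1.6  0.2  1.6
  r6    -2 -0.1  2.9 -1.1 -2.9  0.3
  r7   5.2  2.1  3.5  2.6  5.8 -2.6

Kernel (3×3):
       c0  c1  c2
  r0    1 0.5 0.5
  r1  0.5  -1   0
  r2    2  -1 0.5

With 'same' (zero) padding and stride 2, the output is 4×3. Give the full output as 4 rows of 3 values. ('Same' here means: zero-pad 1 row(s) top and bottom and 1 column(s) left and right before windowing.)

-0.95 5.55 9.2
-0.55 7.05 1.3
-2.55 -9 3.9
-2.4 -2.05 -0.25

Output[0,0]: The receptive field on the zero-padded input at this output position is [0 0 0 / 0 2.9 3.4 / 0 -0.4 3.1]. Elementwise product with the kernel and sum: 0·1 + 0·0.5 + 0·0.5 + 0·0.5 + 2.9·-1 + 0·2 + -0.4·-1 + 3.1·0.5.
Output[0,1]: The receptive field on the zero-padded input at this output position is [0 0 0 / 3.4 5.2 0.4 / 3.1 -0.9 3.9]. Elementwise product with the kernel and sum: 0·1 + 0·0.5 + 0·0.5 + 3.4·0.5 + 5.2·-1 + 3.1·2 + -0.9·-1 + 3.9·0.5.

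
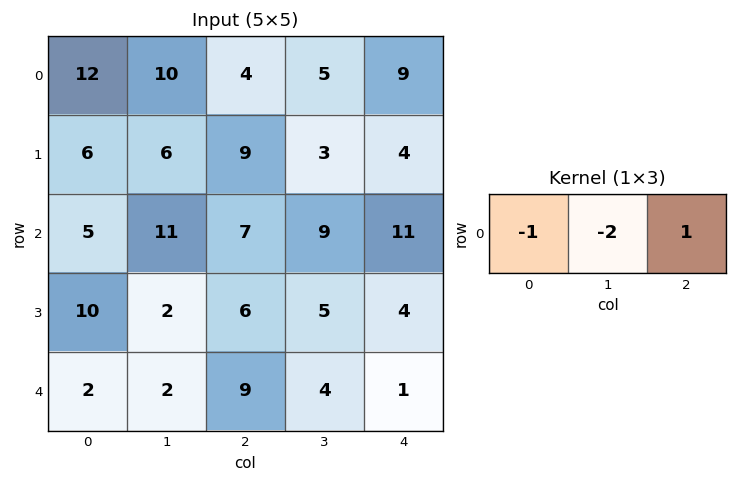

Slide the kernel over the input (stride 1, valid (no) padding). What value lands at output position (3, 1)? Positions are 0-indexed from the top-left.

-9

The receptive field on the input at this output position is [2 6 5]. Elementwise product with the kernel and sum: 2·-1 + 6·-2 + 5·1.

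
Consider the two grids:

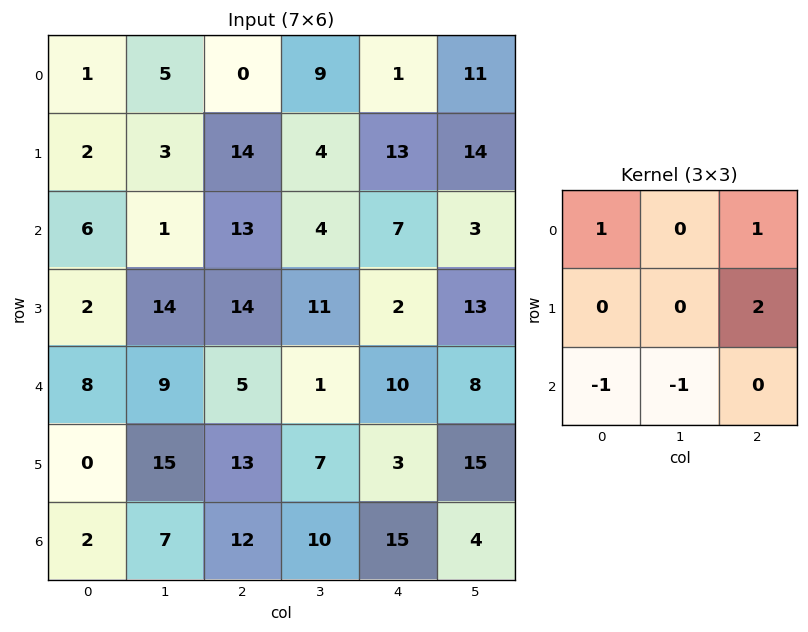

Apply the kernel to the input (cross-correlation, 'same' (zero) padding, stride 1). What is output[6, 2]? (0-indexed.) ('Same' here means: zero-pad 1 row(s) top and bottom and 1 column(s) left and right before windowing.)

42

The receptive field on the zero-padded input at this output position is [15 13 7 / 7 12 10 / 0 0 0]. Elementwise product with the kernel and sum: 15·1 + 7·1 + 10·2 + 0·-1 + 0·-1.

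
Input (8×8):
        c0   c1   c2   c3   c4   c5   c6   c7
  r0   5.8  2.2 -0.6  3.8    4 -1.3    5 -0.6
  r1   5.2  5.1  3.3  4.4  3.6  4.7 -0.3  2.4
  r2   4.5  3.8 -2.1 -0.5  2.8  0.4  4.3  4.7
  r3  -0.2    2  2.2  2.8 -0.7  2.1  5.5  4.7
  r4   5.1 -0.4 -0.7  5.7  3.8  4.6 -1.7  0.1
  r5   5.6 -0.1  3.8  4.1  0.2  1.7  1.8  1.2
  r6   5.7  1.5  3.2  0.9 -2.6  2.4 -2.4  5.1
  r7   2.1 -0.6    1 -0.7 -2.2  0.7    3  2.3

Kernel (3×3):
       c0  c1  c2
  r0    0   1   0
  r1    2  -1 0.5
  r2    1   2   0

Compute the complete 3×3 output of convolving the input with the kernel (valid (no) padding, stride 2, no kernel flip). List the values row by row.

21.25 4.7 4.65
6.8 11.45 12.65
21.5 14.3 6.4

Output[0,0]: The receptive field on the input at this output position is [5.8 2.2 -0.6 / 5.2 5.1 3.3 / 4.5 3.8 -2.1]. Elementwise product with the kernel and sum: 2.2·1 + 5.2·2 + 5.1·-1 + 3.3·0.5 + 4.5·1 + 3.8·2.
Output[0,1]: The receptive field on the input at this output position is [-0.6 3.8 4 / 3.3 4.4 3.6 / -2.1 -0.5 2.8]. Elementwise product with the kernel and sum: 3.8·1 + 3.3·2 + 4.4·-1 + 3.6·0.5 + -2.1·1 + -0.5·2.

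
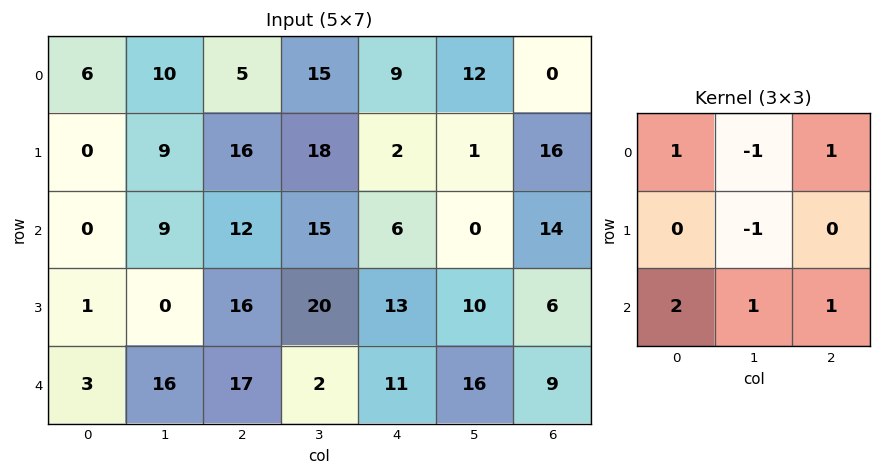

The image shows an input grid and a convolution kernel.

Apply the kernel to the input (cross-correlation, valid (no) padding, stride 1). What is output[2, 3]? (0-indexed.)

The receptive field on the input at this output position is [15 6 0 / 20 13 10 / 2 11 16]. Elementwise product with the kernel and sum: 15·1 + 6·-1 + 0·1 + 13·-1 + 2·2 + 11·1 + 16·1.

27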